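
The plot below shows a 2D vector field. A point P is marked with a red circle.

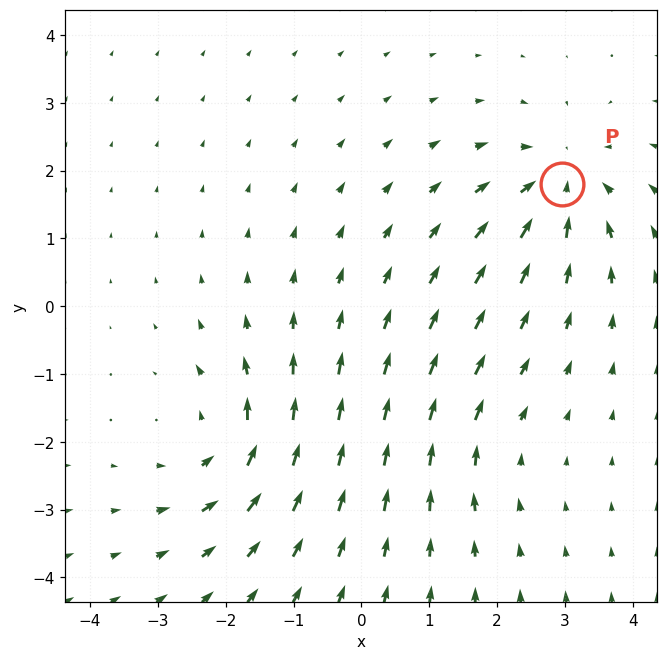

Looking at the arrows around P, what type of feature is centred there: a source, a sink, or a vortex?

sink

At P (3.0, 1.8) the arrows converge inward. Divergence about -5, curl ≈0 — negative divergence with near-zero curl is a sink.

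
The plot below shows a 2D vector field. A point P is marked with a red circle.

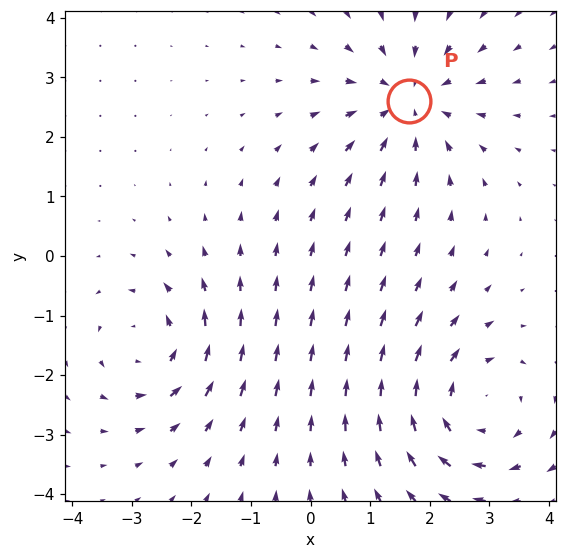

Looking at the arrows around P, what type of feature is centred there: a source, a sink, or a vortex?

At P (1.6, 2.6) the arrows converge inward. Divergence about -4, curl ≈0 — negative divergence with near-zero curl is a sink.

sink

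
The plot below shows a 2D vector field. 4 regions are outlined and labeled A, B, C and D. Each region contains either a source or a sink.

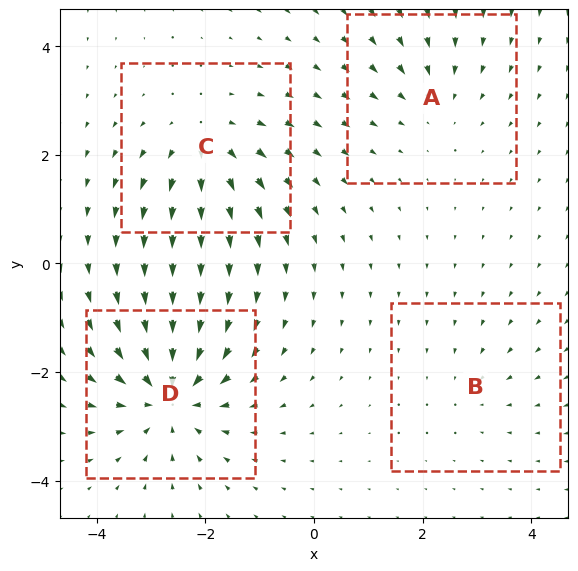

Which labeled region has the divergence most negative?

Divergence at each region's feature centre — A: about -3, B: about -2, C: about +5, D: about -7. Region D is most negative.

D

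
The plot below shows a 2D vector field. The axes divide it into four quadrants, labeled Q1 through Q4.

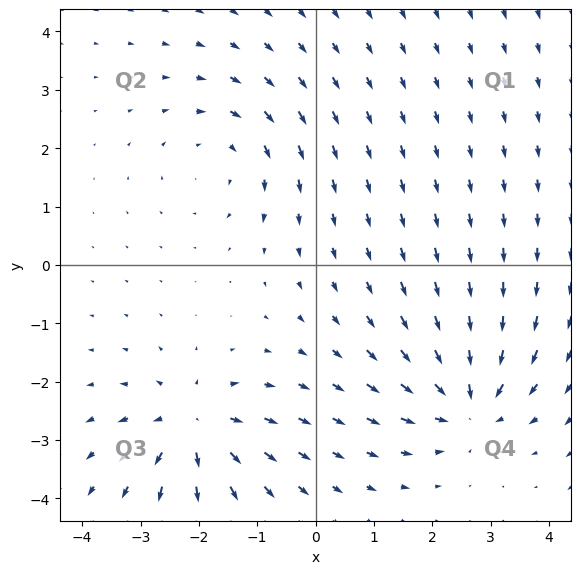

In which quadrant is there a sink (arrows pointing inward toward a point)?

The sink sits at approximately (2.6, -2.4), which lies in quadrant Q4. The divergence there is about -5, negative as expected for a sink.

Q4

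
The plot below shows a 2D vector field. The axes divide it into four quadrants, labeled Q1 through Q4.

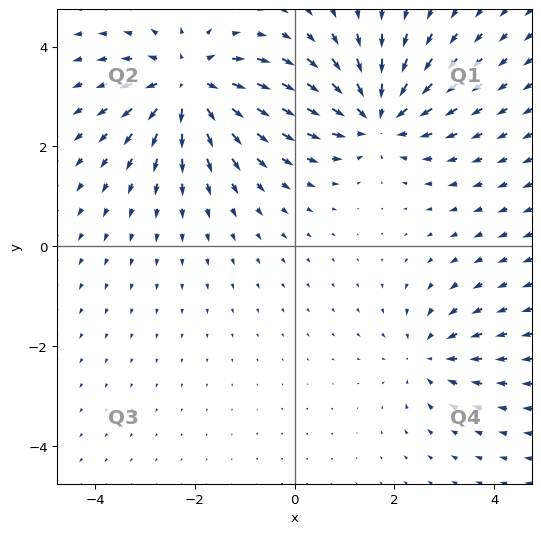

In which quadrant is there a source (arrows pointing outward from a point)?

The source sits at approximately (-2.1, 3.2), which lies in quadrant Q2. The divergence there is about +5, positive as expected for a source.

Q2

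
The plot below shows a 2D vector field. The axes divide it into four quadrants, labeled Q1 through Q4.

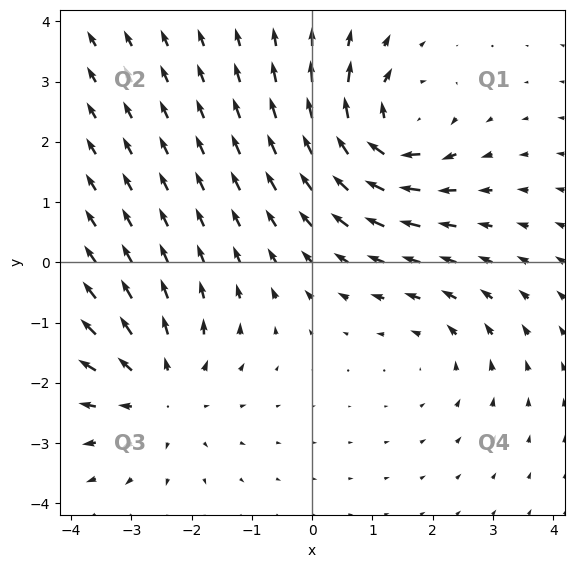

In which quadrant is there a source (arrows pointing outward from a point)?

The source sits at approximately (-2.5, -2.2), which lies in quadrant Q3. The divergence there is about +3, positive as expected for a source.

Q3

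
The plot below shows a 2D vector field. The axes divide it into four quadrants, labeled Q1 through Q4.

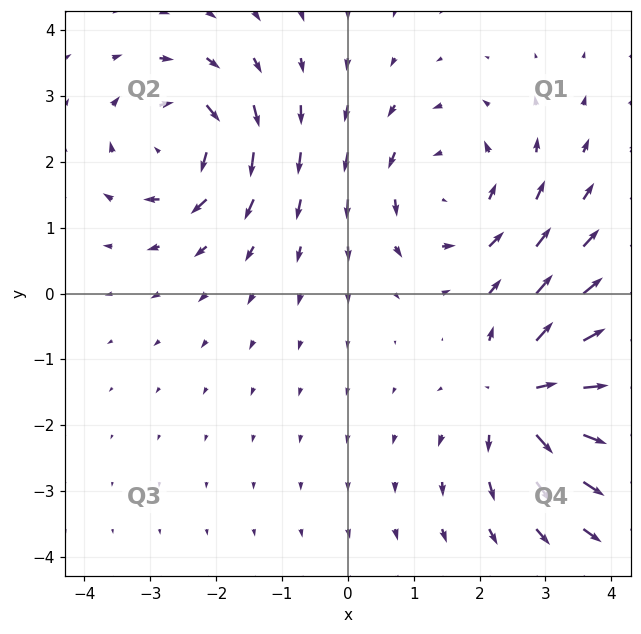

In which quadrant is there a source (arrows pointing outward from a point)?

Q4

The source sits at approximately (2.7, -1.5), which lies in quadrant Q4. The divergence there is about +6, positive as expected for a source.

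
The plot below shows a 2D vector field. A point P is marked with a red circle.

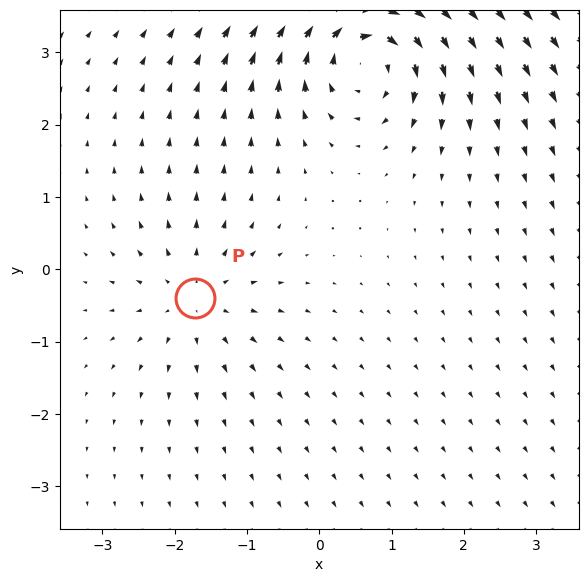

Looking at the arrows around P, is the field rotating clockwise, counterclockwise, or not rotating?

not rotating

Near P at (-1.7, -0.4) the arrows show no circulation. The curl there is ≈0.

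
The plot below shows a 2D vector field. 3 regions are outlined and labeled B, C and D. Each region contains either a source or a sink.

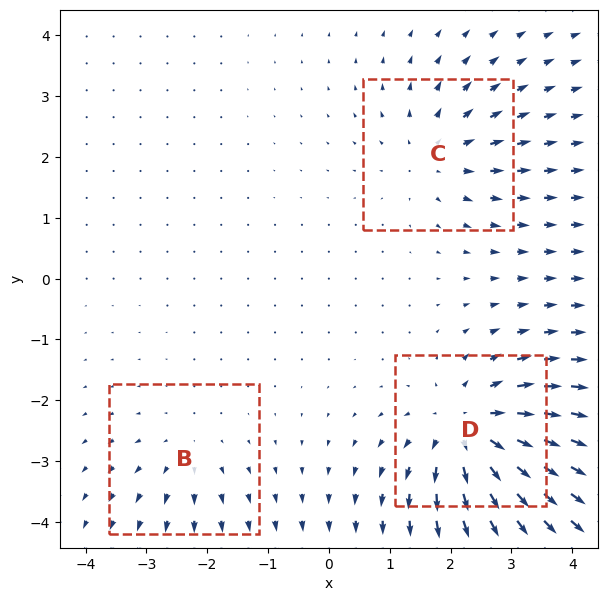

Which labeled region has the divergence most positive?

Divergence at each region's feature centre — B: about +2, C: about +3, D: about +6. Region D is most positive.

D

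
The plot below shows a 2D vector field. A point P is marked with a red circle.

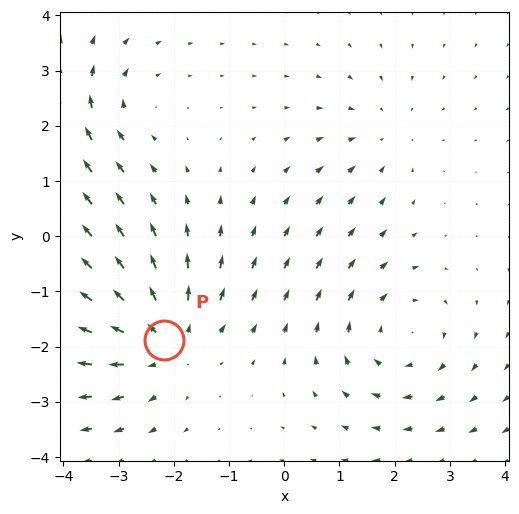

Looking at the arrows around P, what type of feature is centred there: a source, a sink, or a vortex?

source

At P (-2.2, -1.9) the arrows spread outward. Divergence about +4, curl ≈0 — positive divergence with near-zero curl is a source.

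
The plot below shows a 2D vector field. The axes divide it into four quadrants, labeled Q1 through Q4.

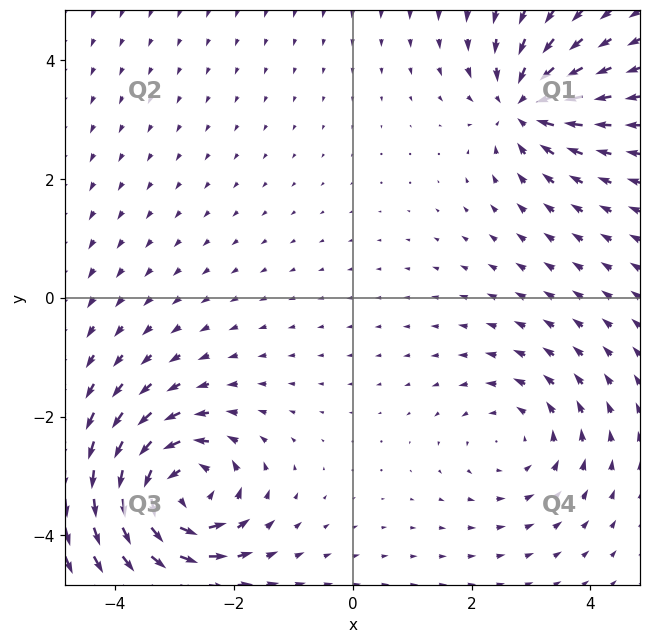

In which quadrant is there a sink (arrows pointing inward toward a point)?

The sink sits at approximately (2.9, 3.2), which lies in quadrant Q1. The divergence there is about -4, negative as expected for a sink.

Q1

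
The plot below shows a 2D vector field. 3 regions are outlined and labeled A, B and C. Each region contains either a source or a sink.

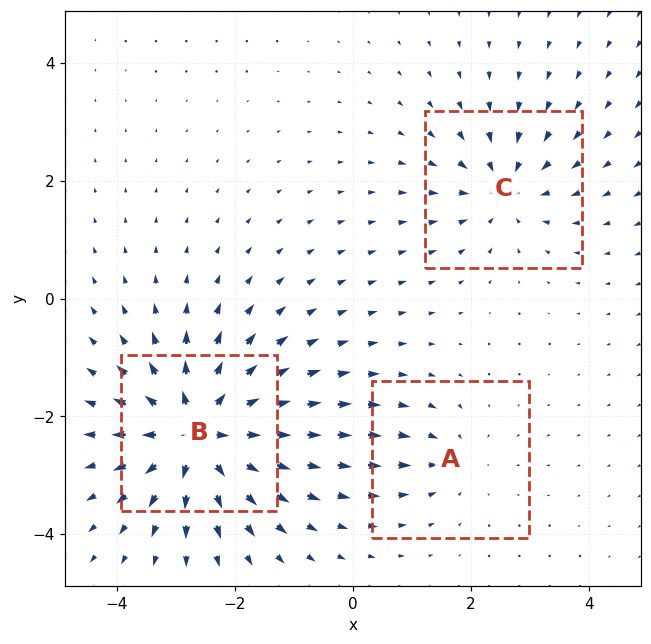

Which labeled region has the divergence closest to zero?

Divergence at each region's feature centre — A: about -2, B: about +6, C: about -4. Region A is closest to zero.

A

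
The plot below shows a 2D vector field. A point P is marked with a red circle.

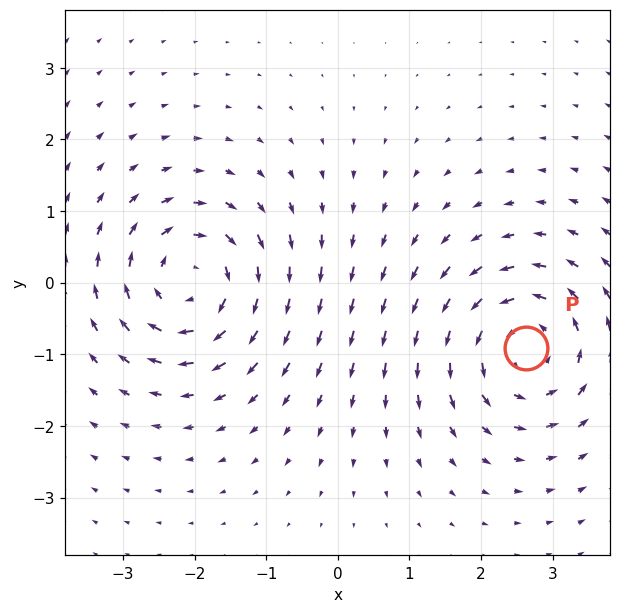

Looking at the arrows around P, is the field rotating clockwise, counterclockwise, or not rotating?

Near P at (2.6, -0.9) the arrows circulate counterclockwise. The curl (z-component) there is about +3; positive curl means counterclockwise rotation.

counterclockwise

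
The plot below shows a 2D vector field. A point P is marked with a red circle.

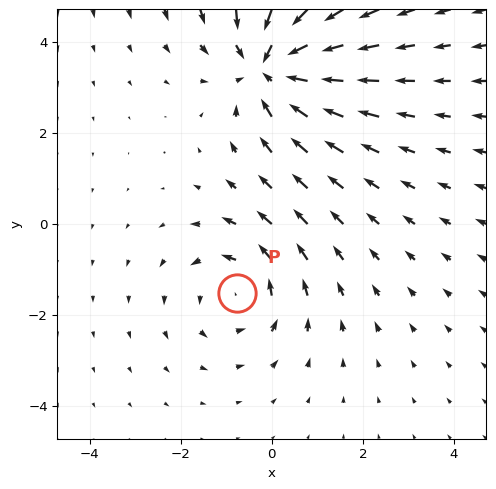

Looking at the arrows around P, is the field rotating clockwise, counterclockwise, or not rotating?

Near P at (-0.8, -1.5) the arrows circulate counterclockwise. The curl (z-component) there is about +2; positive curl means counterclockwise rotation.

counterclockwise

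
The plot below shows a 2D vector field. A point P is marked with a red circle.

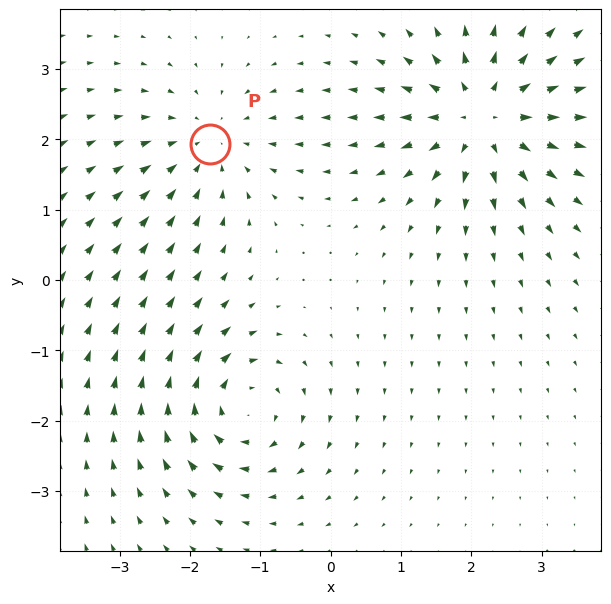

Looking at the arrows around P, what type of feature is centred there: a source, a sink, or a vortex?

At P (-1.7, 1.9) the arrows converge inward. Divergence about -3, curl ≈0 — negative divergence with near-zero curl is a sink.

sink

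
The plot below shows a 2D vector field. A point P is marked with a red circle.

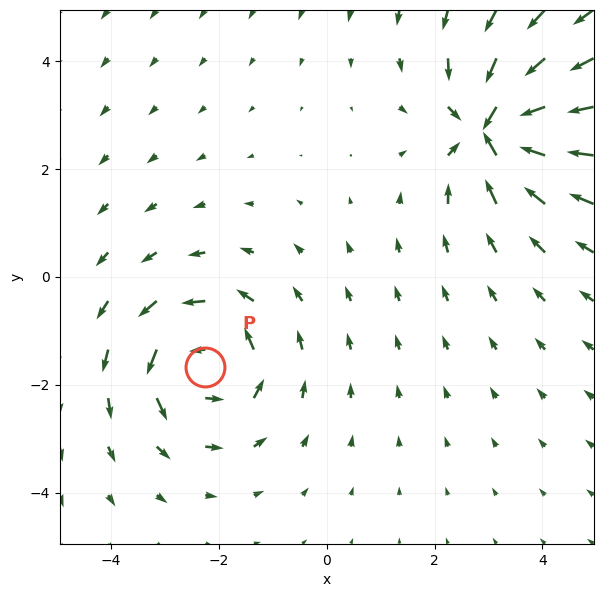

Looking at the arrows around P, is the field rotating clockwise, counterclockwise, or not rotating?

counterclockwise

Near P at (-2.3, -1.7) the arrows circulate counterclockwise. The curl (z-component) there is about +5; positive curl means counterclockwise rotation.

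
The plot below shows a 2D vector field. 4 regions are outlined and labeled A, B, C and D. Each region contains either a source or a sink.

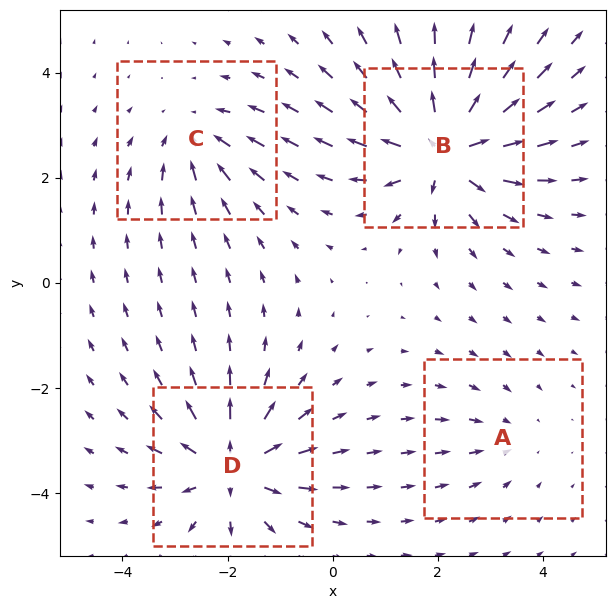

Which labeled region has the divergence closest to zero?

A

Divergence at each region's feature centre — A: about -2, B: about +7, C: about -3, D: about +6. Region A is closest to zero.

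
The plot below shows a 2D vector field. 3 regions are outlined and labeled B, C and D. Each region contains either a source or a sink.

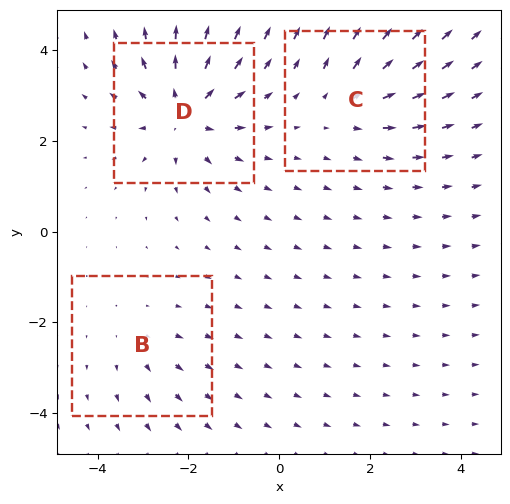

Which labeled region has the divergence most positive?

D

Divergence at each region's feature centre — B: about +2, C: about +3, D: about +5. Region D is most positive.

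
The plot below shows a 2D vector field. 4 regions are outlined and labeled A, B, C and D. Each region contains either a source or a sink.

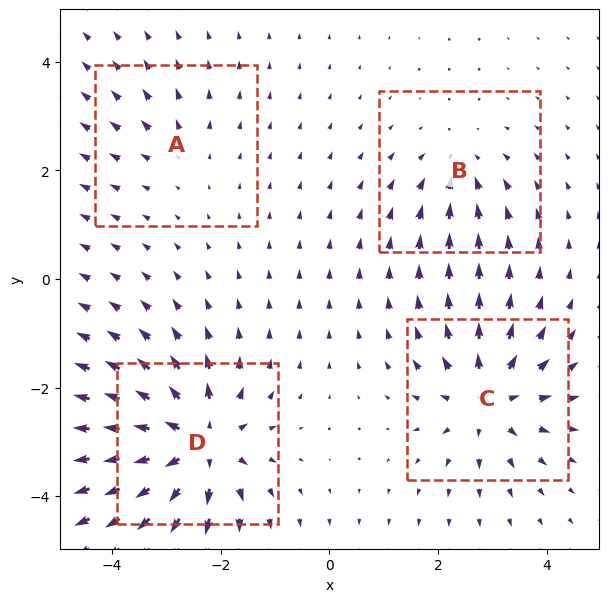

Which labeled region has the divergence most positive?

D

Divergence at each region's feature centre — A: about +2, B: about -4, C: about +6, D: about +8. Region D is most positive.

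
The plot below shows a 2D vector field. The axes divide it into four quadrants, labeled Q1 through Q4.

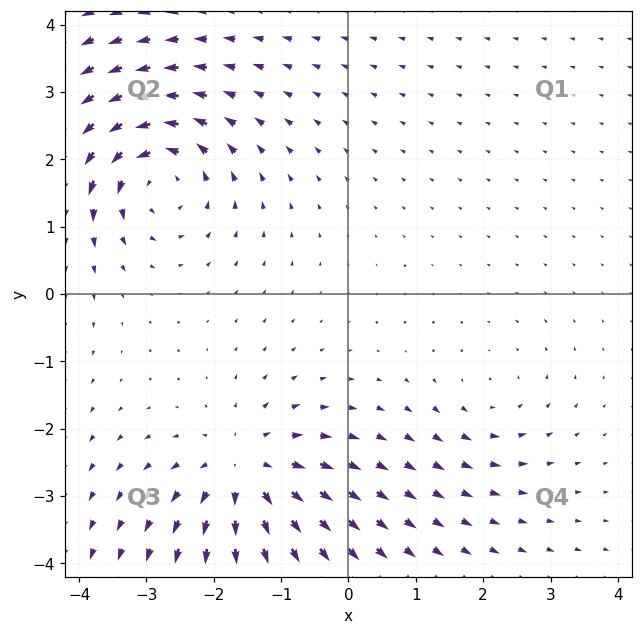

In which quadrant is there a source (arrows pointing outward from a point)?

Q3

The source sits at approximately (-1.5, -2.6), which lies in quadrant Q3. The divergence there is about +6, positive as expected for a source.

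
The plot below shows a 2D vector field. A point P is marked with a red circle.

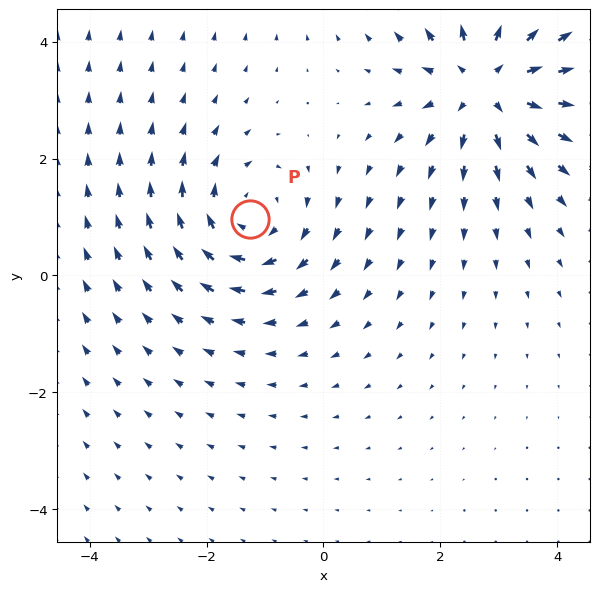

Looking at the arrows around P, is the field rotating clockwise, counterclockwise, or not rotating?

Near P at (-1.2, 1.0) the arrows circulate clockwise. The curl (z-component) there is about -3; negative curl means clockwise rotation.

clockwise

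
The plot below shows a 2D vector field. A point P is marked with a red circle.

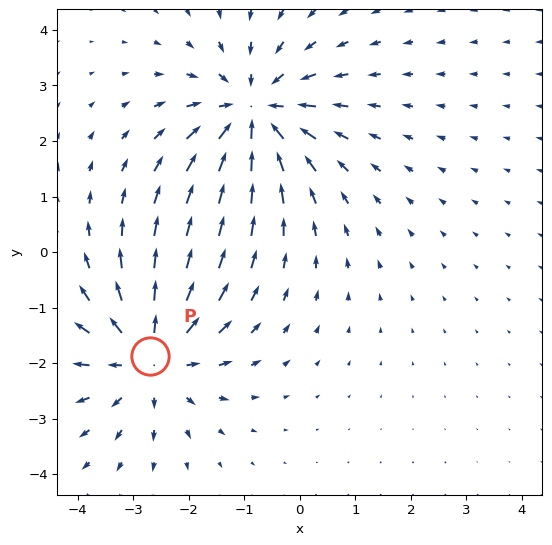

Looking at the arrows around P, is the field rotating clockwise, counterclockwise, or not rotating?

not rotating

Near P at (-2.7, -1.9) the arrows show no circulation. The curl there is ≈0.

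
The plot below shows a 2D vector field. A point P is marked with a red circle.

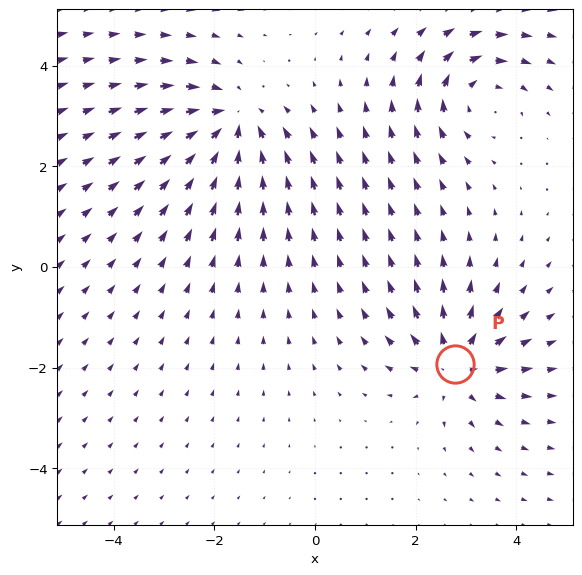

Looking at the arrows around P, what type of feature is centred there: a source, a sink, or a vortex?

source

At P (2.8, -1.9) the arrows spread outward. Divergence about +4, curl ≈0 — positive divergence with near-zero curl is a source.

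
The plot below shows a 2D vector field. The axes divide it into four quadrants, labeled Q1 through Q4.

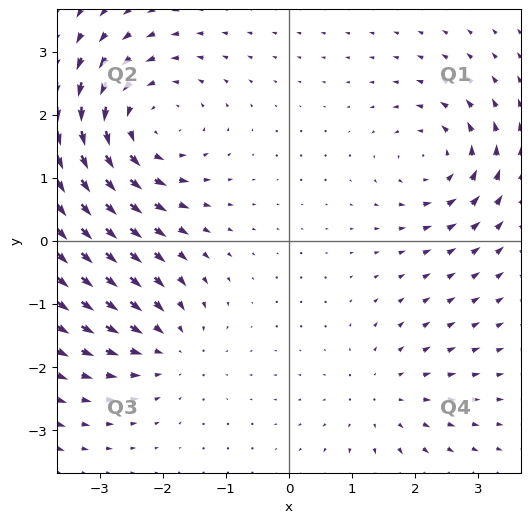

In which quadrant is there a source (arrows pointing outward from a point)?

The source sits at approximately (1.5, -2.5), which lies in quadrant Q4. The divergence there is about +2, positive as expected for a source.

Q4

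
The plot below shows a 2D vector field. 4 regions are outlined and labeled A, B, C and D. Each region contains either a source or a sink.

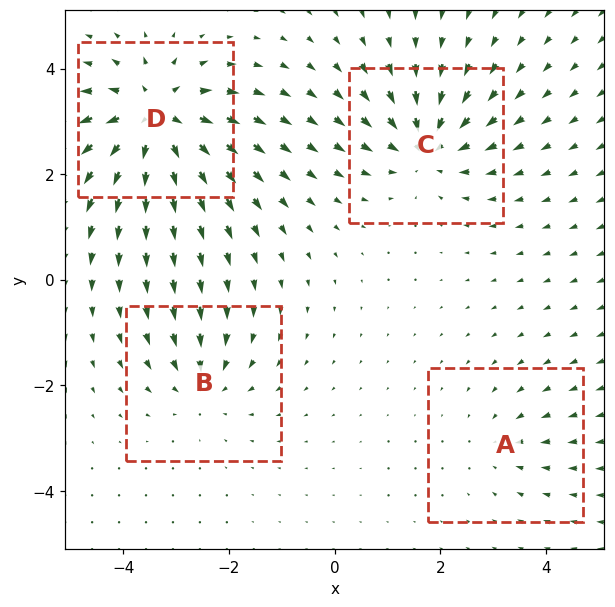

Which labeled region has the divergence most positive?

Divergence at each region's feature centre — A: about -2, B: about -4, C: about -5, D: about +7. Region D is most positive.

D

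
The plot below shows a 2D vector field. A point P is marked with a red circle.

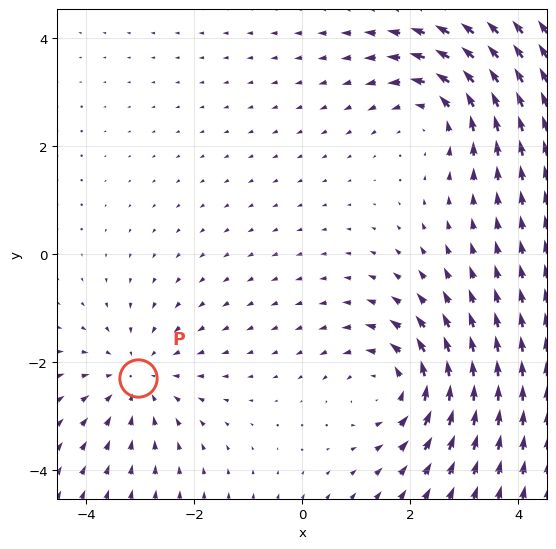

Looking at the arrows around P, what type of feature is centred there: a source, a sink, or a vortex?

sink

At P (-3.0, -2.3) the arrows converge inward. Divergence about -2, curl ≈0 — negative divergence with near-zero curl is a sink.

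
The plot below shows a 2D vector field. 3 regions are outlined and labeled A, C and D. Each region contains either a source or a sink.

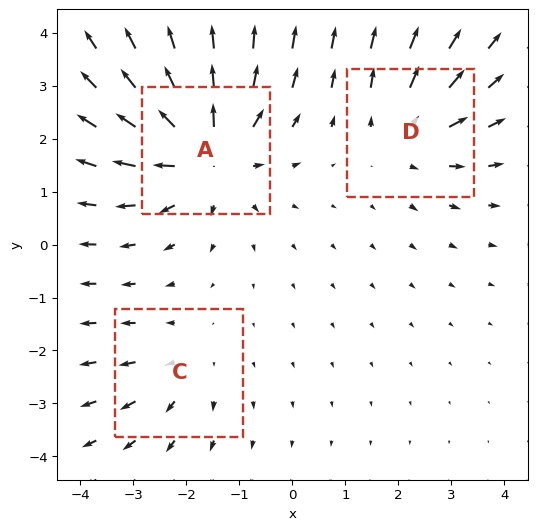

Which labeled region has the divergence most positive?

Divergence at each region's feature centre — A: about +5, C: about +2, D: about +3. Region A is most positive.

A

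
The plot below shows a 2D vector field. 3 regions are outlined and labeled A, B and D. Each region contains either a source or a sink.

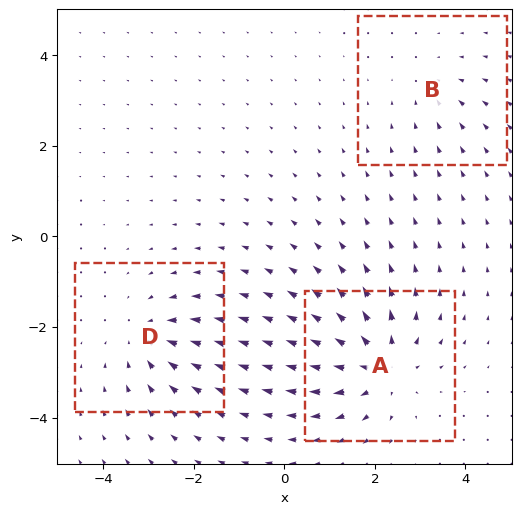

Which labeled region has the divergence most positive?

Divergence at each region's feature centre — A: about +5, B: about -2, D: about -4. Region A is most positive.

A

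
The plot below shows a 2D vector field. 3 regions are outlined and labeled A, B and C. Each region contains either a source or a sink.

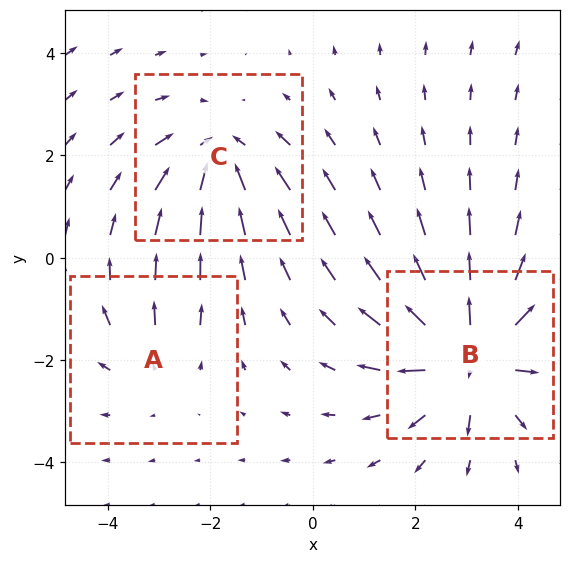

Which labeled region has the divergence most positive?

B

Divergence at each region's feature centre — A: about +2, B: about +5, C: about -3. Region B is most positive.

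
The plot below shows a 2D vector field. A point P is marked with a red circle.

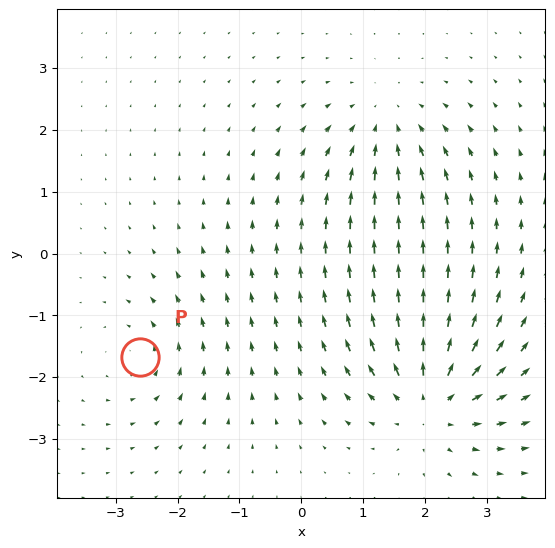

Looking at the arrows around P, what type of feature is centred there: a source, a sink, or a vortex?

vortex

At P (-2.6, -1.7) the arrows circulate counterclockwise. Divergence ≈0, curl about +4 — near-zero divergence with nonzero curl is a vortex.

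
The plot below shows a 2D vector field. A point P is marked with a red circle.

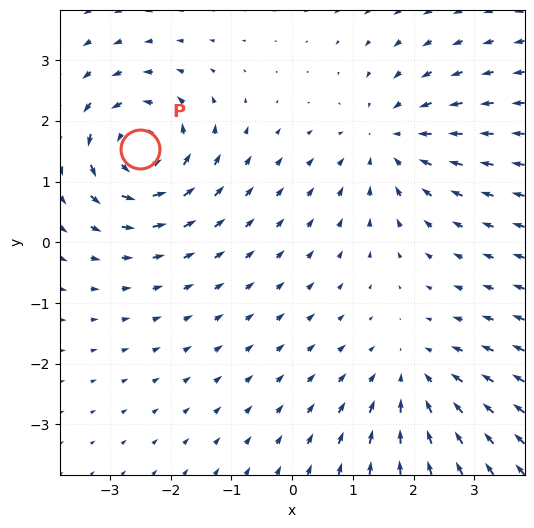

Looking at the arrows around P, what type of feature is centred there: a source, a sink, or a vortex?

At P (-2.5, 1.5) the arrows circulate counterclockwise. Divergence ≈0, curl about +6 — near-zero divergence with nonzero curl is a vortex.

vortex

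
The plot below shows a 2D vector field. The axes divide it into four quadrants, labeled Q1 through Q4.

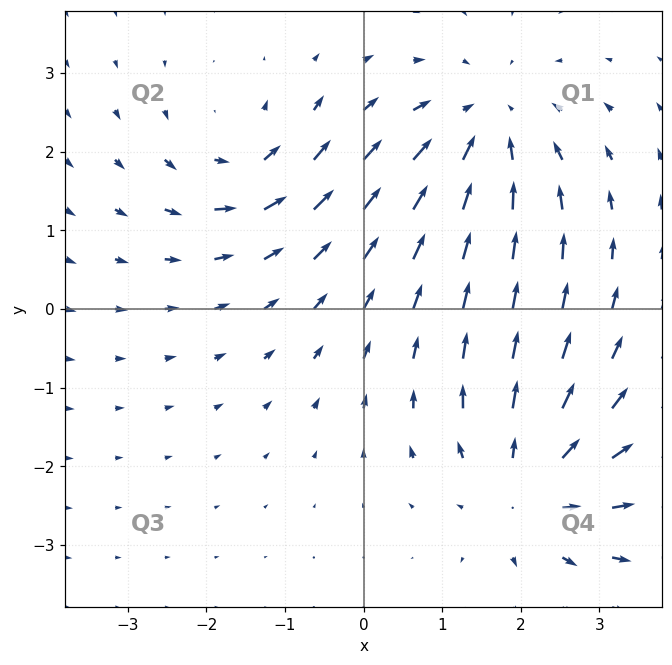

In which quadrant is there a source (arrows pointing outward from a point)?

The source sits at approximately (2.1, -2.3), which lies in quadrant Q4. The divergence there is about +4, positive as expected for a source.

Q4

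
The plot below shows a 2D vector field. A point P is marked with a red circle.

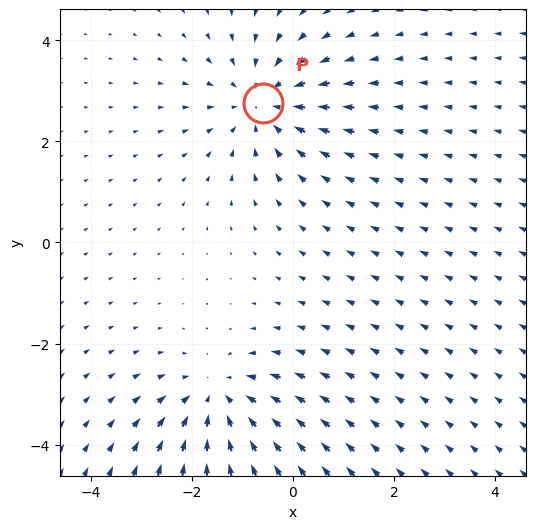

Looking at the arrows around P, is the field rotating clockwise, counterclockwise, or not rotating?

not rotating

Near P at (-0.6, 2.8) the arrows show no circulation. The curl there is ≈0.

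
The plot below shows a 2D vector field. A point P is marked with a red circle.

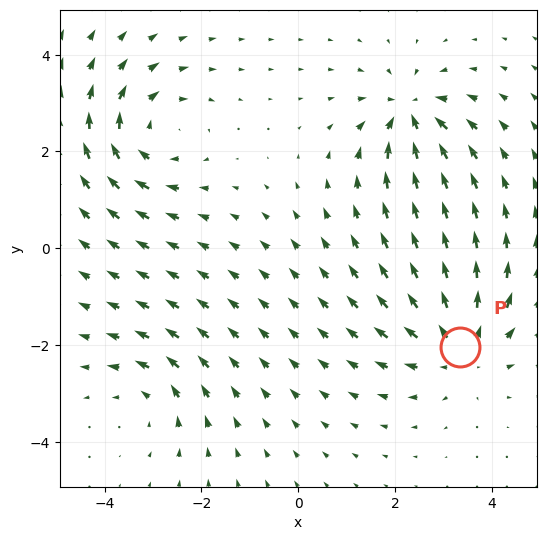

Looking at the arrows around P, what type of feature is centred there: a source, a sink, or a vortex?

source

At P (3.3, -2.0) the arrows spread outward. Divergence about +4, curl ≈0 — positive divergence with near-zero curl is a source.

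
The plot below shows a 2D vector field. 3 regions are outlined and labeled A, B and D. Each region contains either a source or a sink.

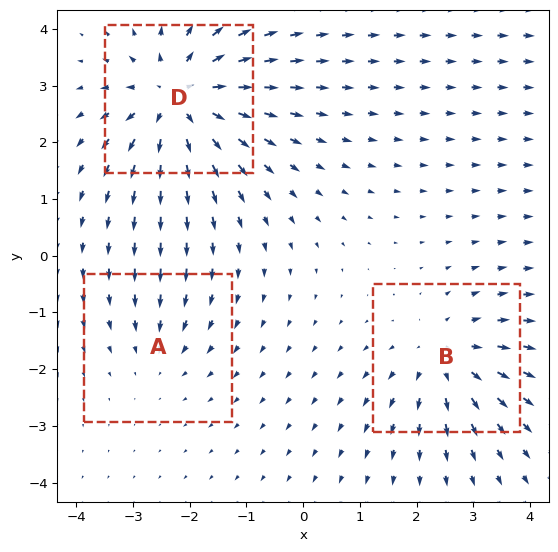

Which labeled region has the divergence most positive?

D

Divergence at each region's feature centre — A: about -2, B: about +3, D: about +5. Region D is most positive.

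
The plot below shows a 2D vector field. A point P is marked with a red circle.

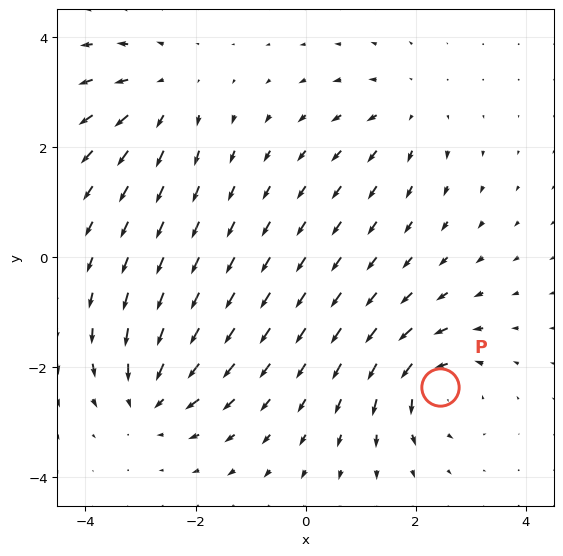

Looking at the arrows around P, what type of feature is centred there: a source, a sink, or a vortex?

vortex

At P (2.4, -2.4) the arrows circulate counterclockwise. Divergence ≈0, curl about +7 — near-zero divergence with nonzero curl is a vortex.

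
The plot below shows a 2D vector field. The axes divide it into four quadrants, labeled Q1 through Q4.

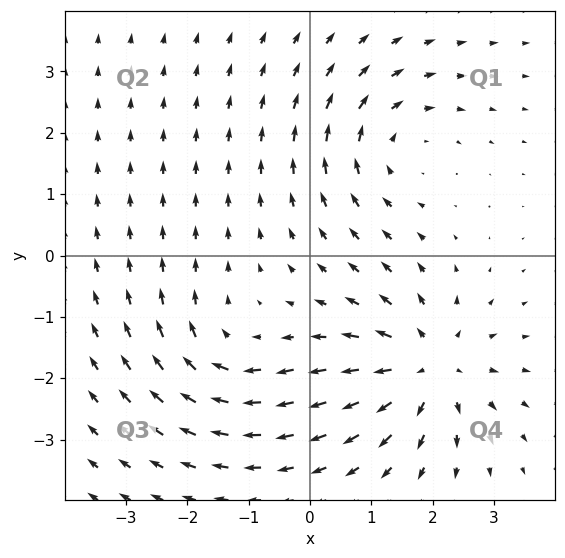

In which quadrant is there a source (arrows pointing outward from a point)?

Q4

The source sits at approximately (1.9, -1.8), which lies in quadrant Q4. The divergence there is about +5, positive as expected for a source.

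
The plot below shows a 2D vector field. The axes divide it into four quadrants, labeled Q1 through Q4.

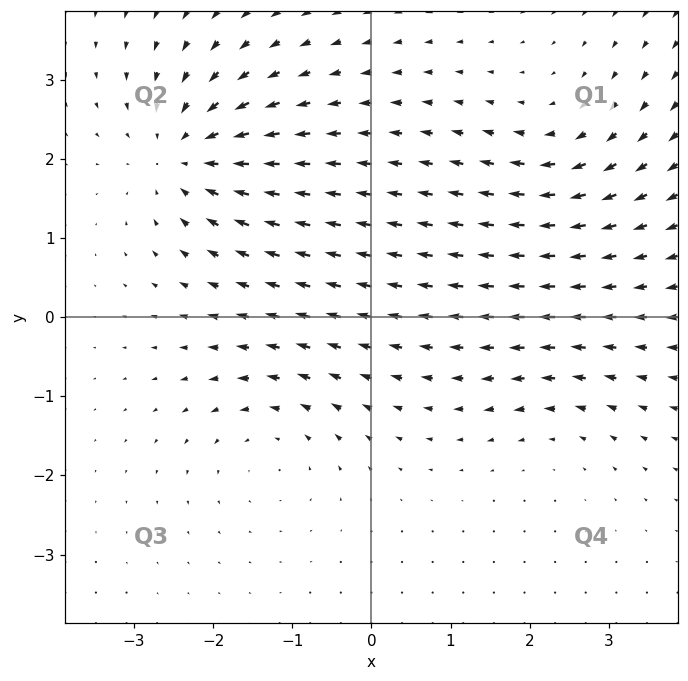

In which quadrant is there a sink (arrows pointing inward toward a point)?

The sink sits at approximately (-2.3, 2.1), which lies in quadrant Q2. The divergence there is about -6, negative as expected for a sink.

Q2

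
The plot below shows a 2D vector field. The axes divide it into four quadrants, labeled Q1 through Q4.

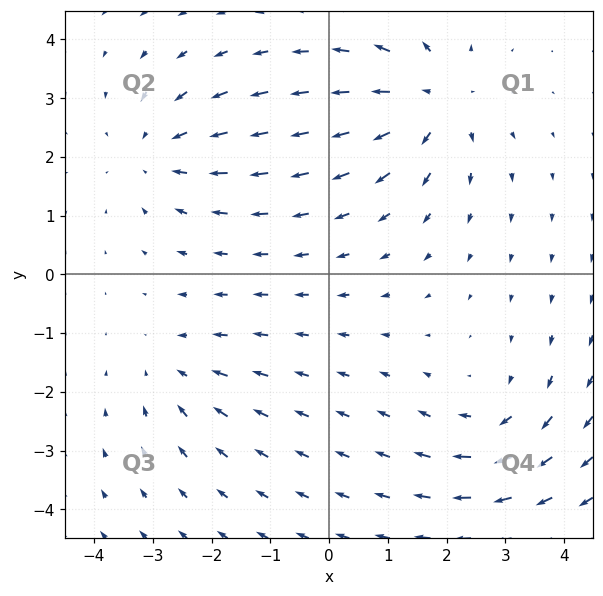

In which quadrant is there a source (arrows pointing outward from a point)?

Q1

The source sits at approximately (1.8, 2.9), which lies in quadrant Q1. The divergence there is about +5, positive as expected for a source.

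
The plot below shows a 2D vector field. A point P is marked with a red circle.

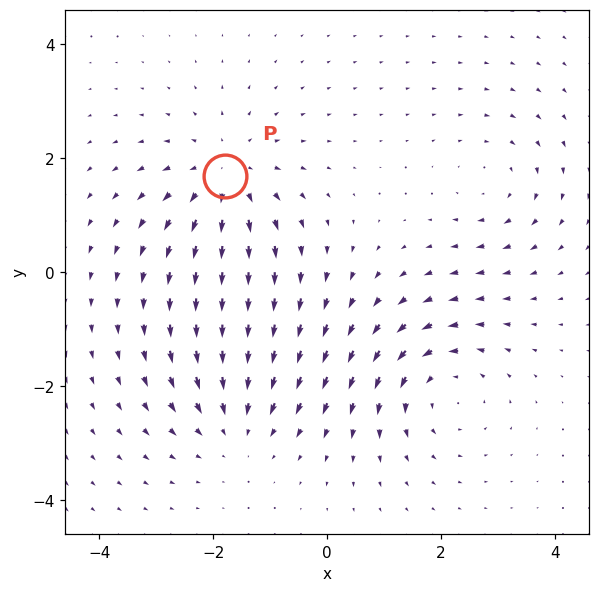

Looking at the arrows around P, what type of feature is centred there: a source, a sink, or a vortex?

At P (-1.8, 1.7) the arrows spread outward. Divergence about +4, curl ≈0 — positive divergence with near-zero curl is a source.

source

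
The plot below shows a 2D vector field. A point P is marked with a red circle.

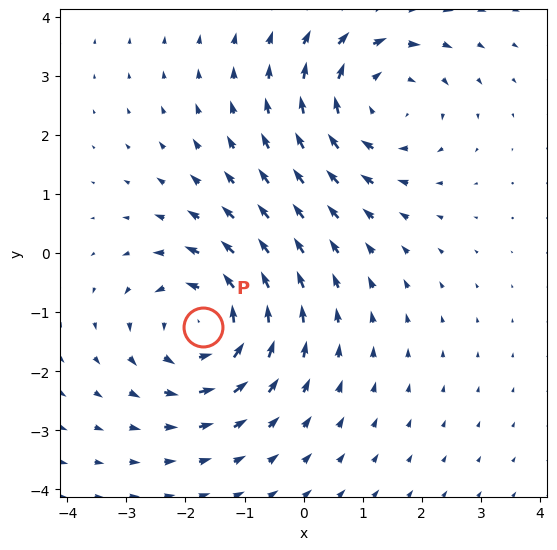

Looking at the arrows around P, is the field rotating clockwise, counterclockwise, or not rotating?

Near P at (-1.7, -1.2) the arrows circulate counterclockwise. The curl (z-component) there is about +5; positive curl means counterclockwise rotation.

counterclockwise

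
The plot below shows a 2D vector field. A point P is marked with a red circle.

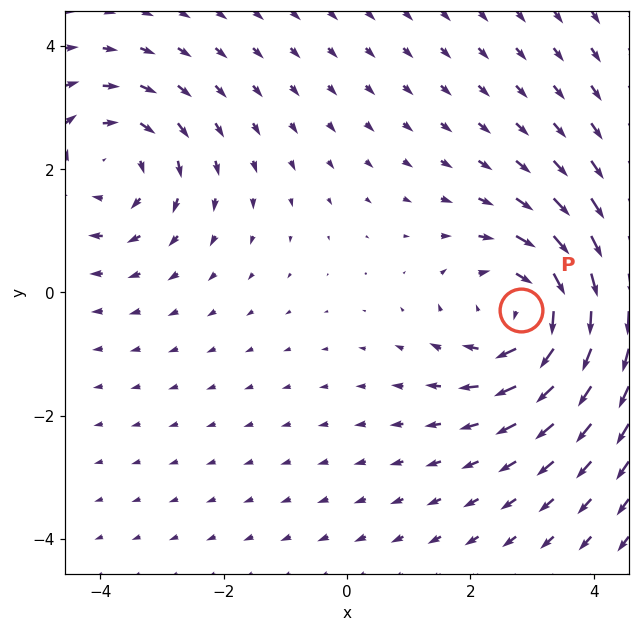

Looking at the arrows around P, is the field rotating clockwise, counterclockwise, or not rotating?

Near P at (2.8, -0.3) the arrows circulate clockwise. The curl (z-component) there is about -4; negative curl means clockwise rotation.

clockwise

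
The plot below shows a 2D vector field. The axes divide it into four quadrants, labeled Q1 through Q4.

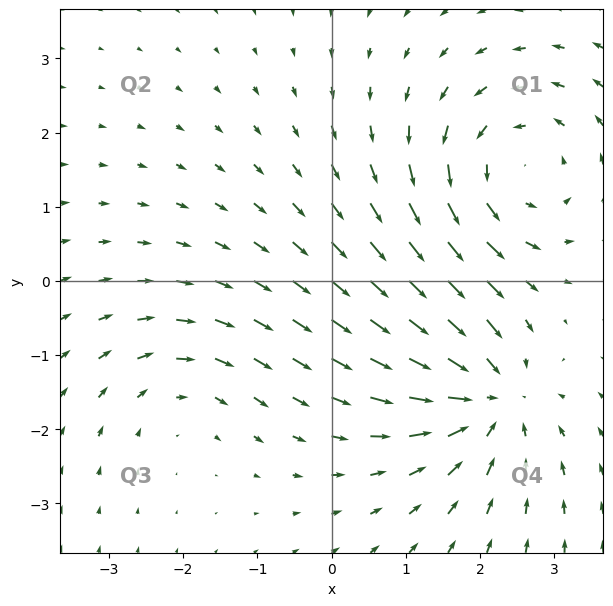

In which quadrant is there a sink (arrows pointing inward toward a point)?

The sink sits at approximately (2.1, -1.6), which lies in quadrant Q4. The divergence there is about -5, negative as expected for a sink.

Q4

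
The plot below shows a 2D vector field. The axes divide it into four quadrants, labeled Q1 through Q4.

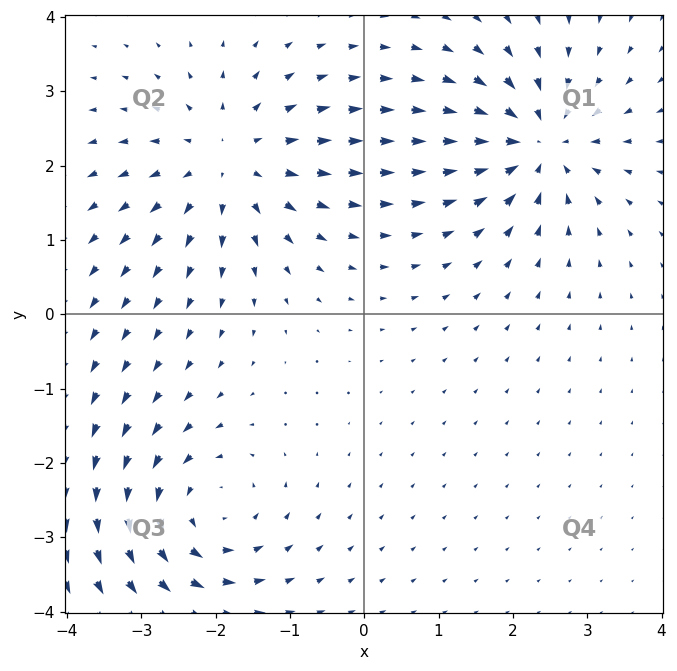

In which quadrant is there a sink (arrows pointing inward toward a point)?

The sink sits at approximately (2.3, 2.3), which lies in quadrant Q1. The divergence there is about -5, negative as expected for a sink.

Q1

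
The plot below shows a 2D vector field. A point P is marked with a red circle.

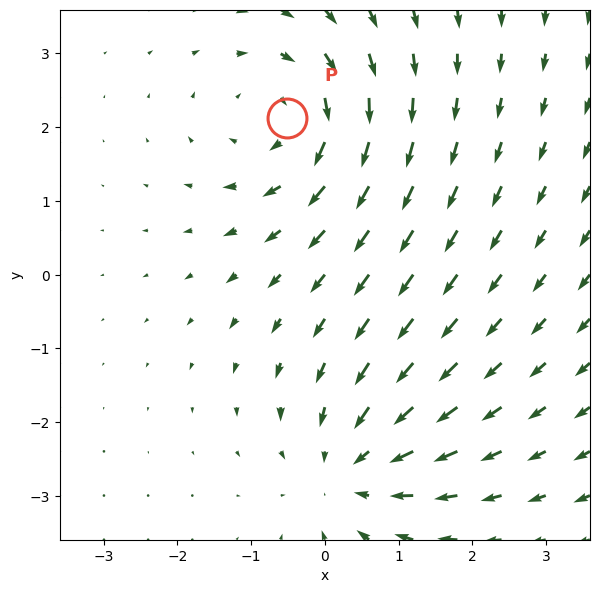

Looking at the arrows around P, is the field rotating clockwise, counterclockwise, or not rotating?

clockwise

Near P at (-0.5, 2.1) the arrows circulate clockwise. The curl (z-component) there is about -4; negative curl means clockwise rotation.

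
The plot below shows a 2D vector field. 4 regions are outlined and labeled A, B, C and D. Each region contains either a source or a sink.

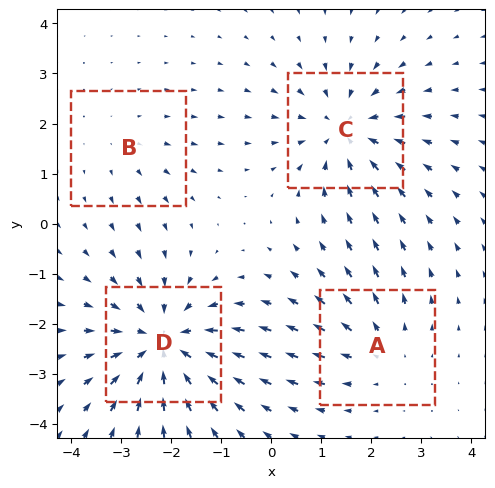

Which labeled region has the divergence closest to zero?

Divergence at each region's feature centre — A: about +3, B: about +2, C: about -5, D: about -6. Region B is closest to zero.

B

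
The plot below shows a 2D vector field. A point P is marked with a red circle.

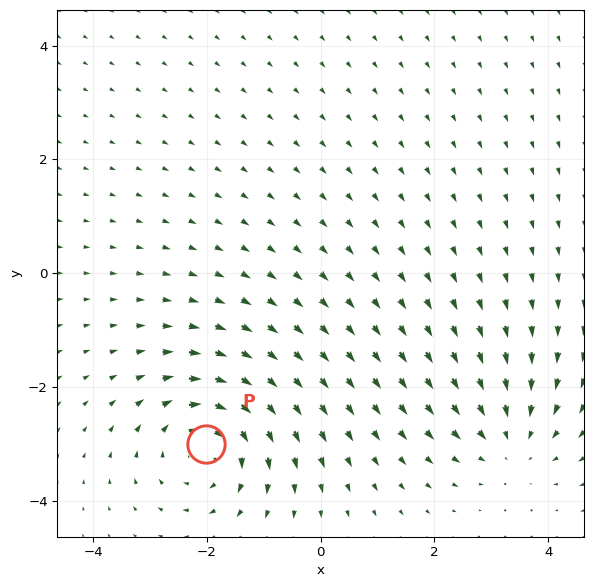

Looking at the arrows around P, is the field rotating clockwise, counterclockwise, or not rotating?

Near P at (-2.0, -3.0) the arrows circulate clockwise. The curl (z-component) there is about -4; negative curl means clockwise rotation.

clockwise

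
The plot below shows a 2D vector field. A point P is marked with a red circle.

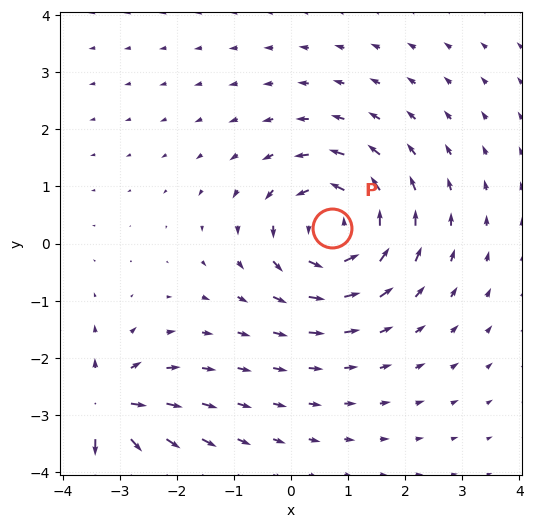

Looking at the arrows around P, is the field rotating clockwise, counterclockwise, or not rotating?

counterclockwise

Near P at (0.7, 0.3) the arrows circulate counterclockwise. The curl (z-component) there is about +4; positive curl means counterclockwise rotation.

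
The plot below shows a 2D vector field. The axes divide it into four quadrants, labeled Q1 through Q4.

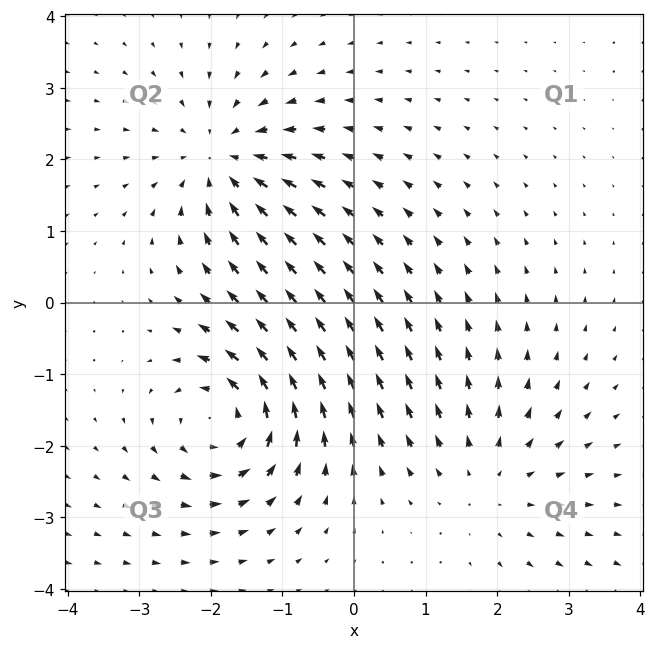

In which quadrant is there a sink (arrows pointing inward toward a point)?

The sink sits at approximately (-1.8, 2.0), which lies in quadrant Q2. The divergence there is about -4, negative as expected for a sink.

Q2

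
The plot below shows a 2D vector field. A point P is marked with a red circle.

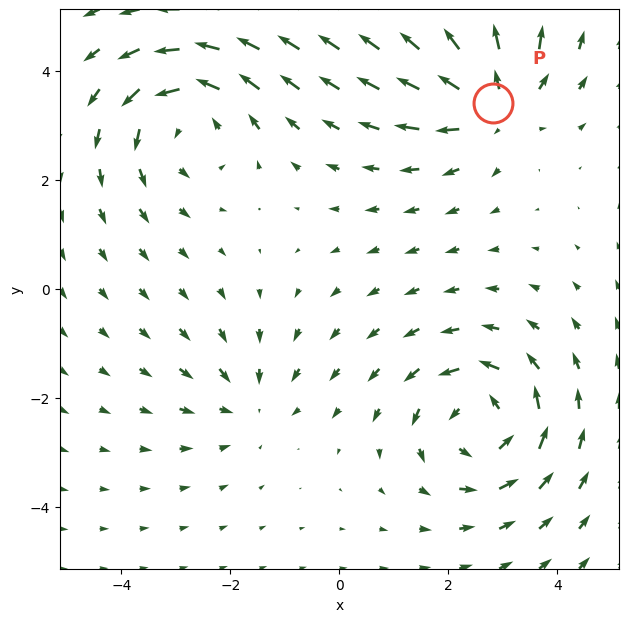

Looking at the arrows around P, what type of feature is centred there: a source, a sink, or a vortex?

At P (2.8, 3.4) the arrows spread outward. Divergence about +5, curl ≈0 — positive divergence with near-zero curl is a source.

source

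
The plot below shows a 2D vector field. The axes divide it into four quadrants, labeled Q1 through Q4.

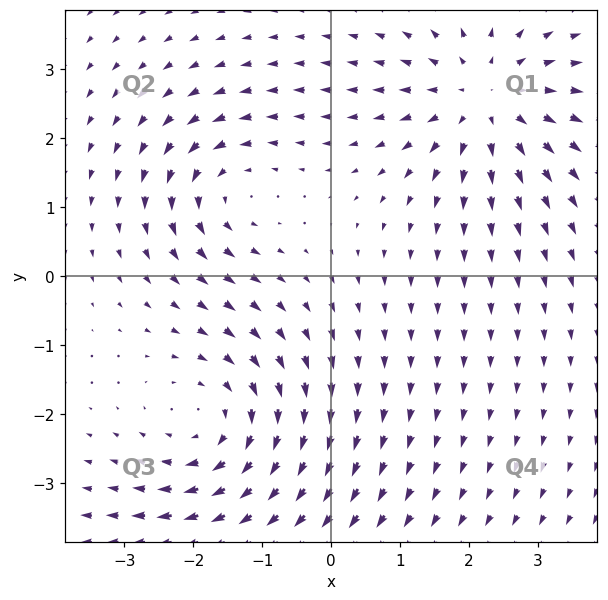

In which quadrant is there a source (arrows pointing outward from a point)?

Q1

The source sits at approximately (2.2, 2.6), which lies in quadrant Q1. The divergence there is about +3, positive as expected for a source.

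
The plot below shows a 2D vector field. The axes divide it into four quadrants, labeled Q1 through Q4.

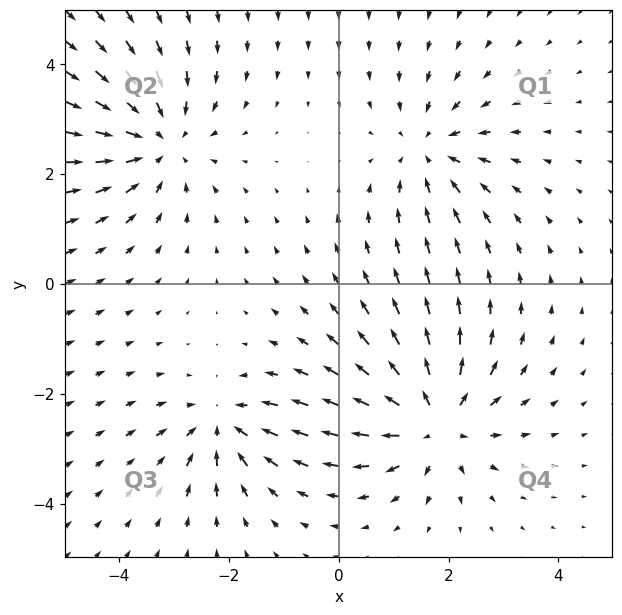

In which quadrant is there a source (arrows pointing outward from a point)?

The source sits at approximately (1.7, -2.5), which lies in quadrant Q4. The divergence there is about +5, positive as expected for a source.

Q4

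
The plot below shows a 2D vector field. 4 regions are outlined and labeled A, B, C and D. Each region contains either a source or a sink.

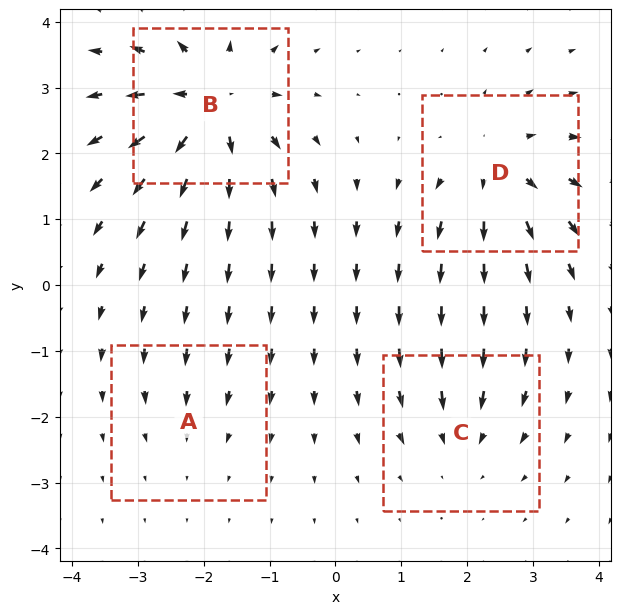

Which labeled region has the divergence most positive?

B

Divergence at each region's feature centre — A: about -2, B: about +8, C: about -4, D: about +5. Region B is most positive.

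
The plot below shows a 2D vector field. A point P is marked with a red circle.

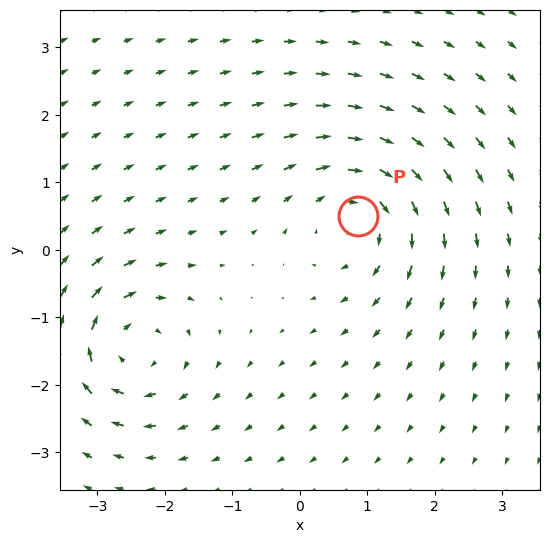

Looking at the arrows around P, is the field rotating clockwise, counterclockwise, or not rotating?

clockwise

Near P at (0.9, 0.5) the arrows circulate clockwise. The curl (z-component) there is about -5; negative curl means clockwise rotation.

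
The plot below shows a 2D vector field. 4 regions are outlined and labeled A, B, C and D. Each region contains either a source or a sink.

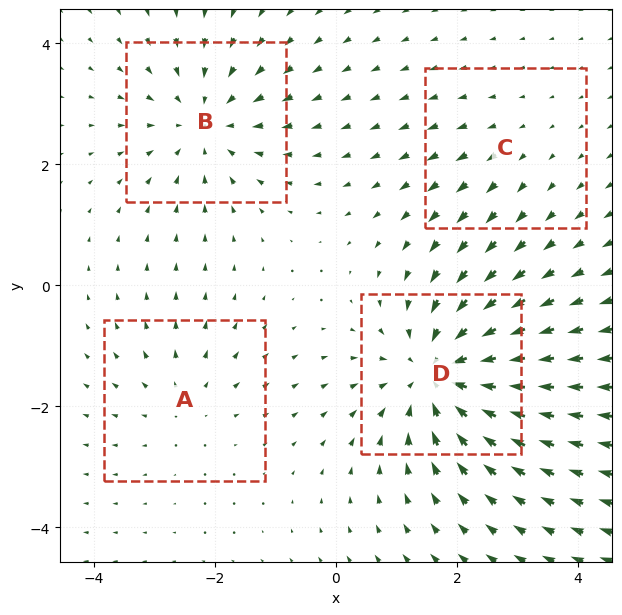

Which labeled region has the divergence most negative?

Divergence at each region's feature centre — A: about +3, B: about -4, C: about +2, D: about -7. Region D is most negative.

D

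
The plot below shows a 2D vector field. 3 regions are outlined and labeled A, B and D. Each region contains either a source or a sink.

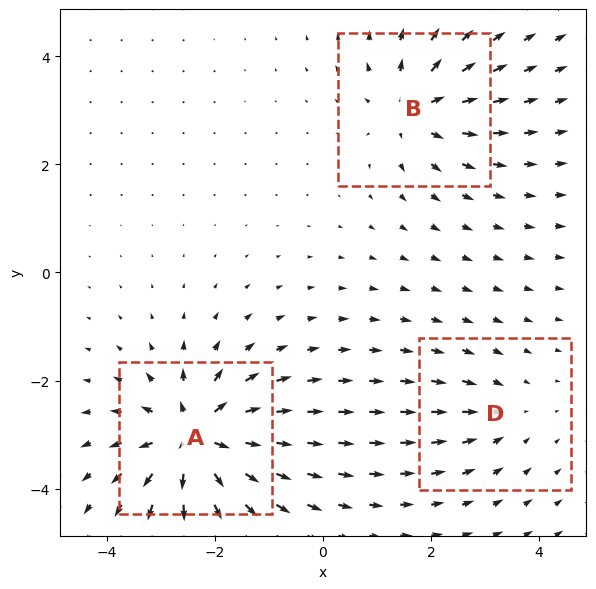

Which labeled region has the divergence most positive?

A

Divergence at each region's feature centre — A: about +7, B: about +4, D: about -2. Region A is most positive.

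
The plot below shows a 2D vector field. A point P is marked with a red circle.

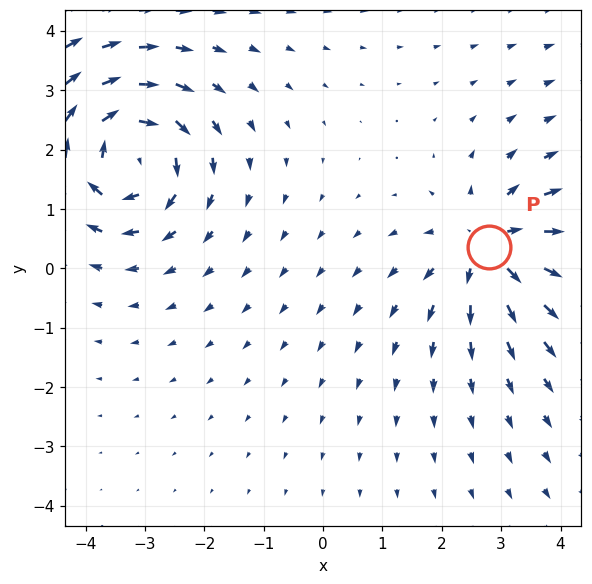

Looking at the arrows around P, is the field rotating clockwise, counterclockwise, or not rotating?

not rotating

Near P at (2.8, 0.4) the arrows show no circulation. The curl there is ≈0.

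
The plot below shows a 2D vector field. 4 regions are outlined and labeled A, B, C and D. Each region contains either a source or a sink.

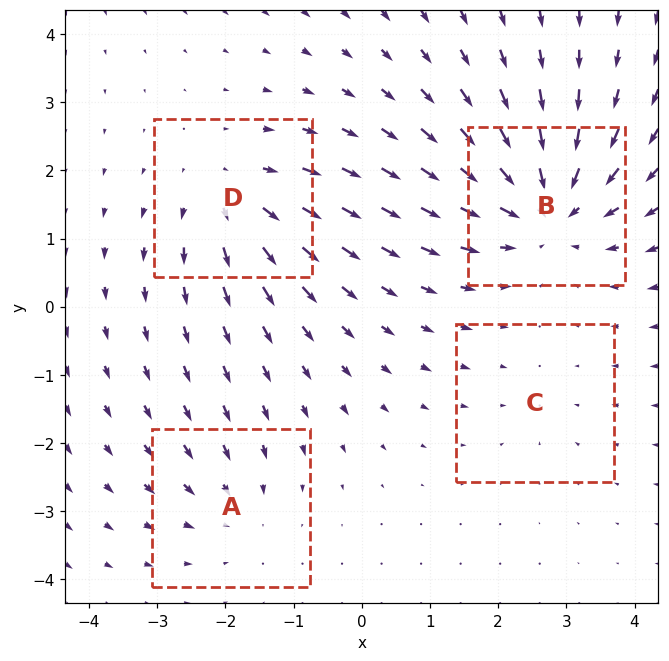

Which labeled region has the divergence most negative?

B

Divergence at each region's feature centre — A: about -3, B: about -7, C: about -2, D: about +5. Region B is most negative.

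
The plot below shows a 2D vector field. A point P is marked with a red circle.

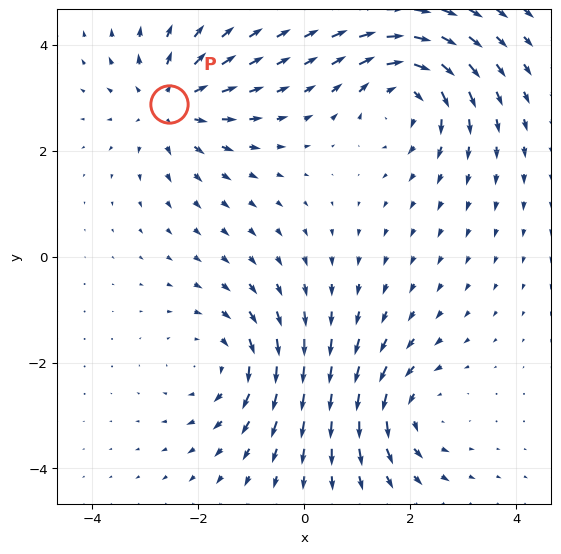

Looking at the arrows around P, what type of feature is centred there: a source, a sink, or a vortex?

At P (-2.6, 2.9) the arrows spread outward. Divergence about +5, curl ≈0 — positive divergence with near-zero curl is a source.

source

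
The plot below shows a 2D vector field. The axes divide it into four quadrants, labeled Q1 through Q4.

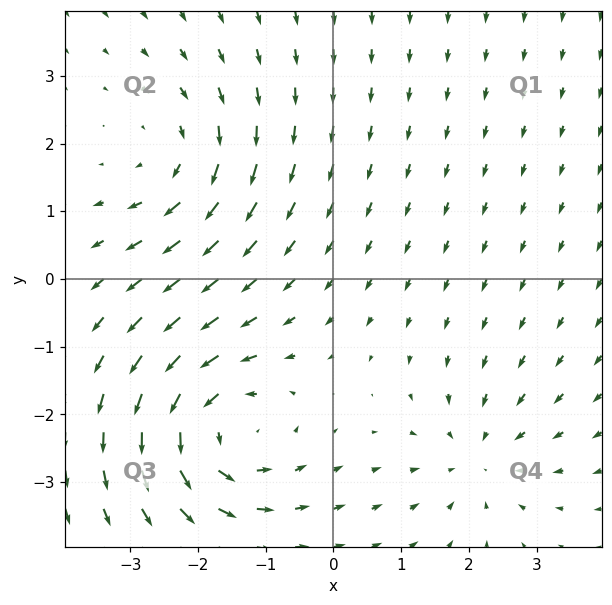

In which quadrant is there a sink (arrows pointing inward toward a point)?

The sink sits at approximately (2.1, -2.6), which lies in quadrant Q4. The divergence there is about -3, negative as expected for a sink.

Q4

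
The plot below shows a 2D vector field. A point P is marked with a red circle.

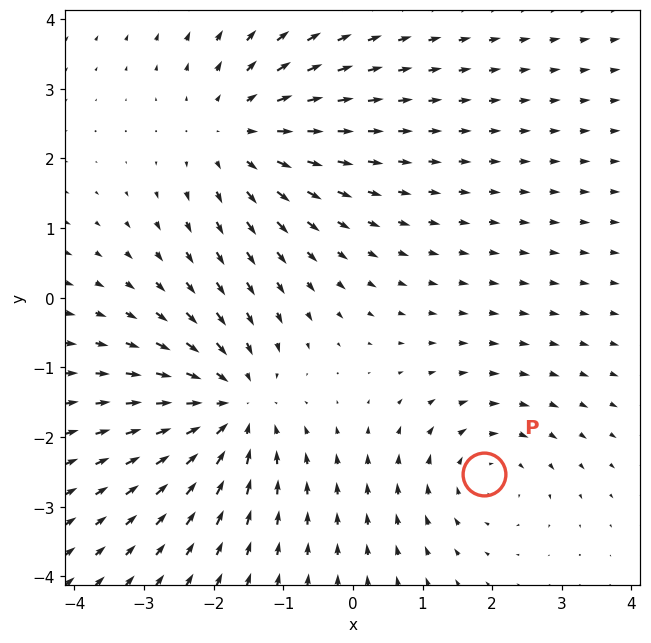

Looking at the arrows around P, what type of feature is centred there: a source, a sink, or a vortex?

vortex

At P (1.9, -2.5) the arrows circulate clockwise. Divergence ≈0, curl about -3 — near-zero divergence with nonzero curl is a vortex.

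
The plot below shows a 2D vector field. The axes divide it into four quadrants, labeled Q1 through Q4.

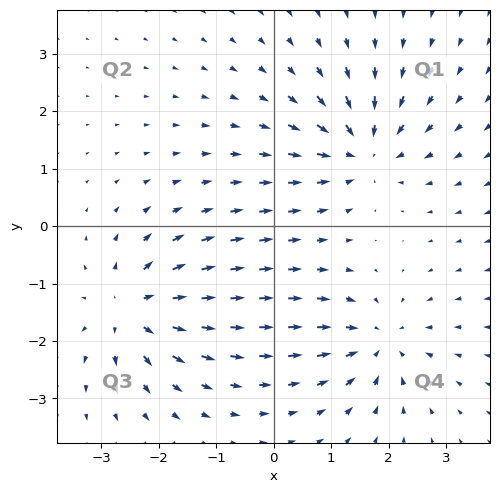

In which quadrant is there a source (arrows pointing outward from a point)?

Q3

The source sits at approximately (-2.5, -1.5), which lies in quadrant Q3. The divergence there is about +6, positive as expected for a source.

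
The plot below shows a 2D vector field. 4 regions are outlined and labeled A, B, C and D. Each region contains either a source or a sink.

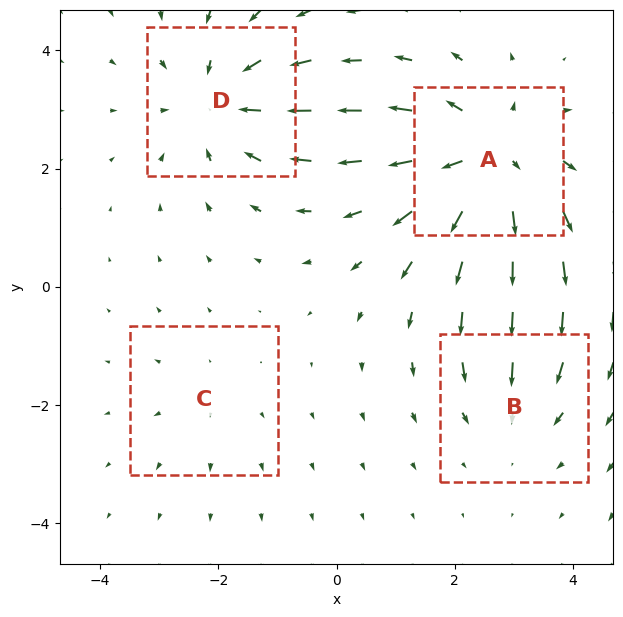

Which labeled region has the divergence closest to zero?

Divergence at each region's feature centre — A: about +6, B: about -3, C: about +2, D: about -5. Region C is closest to zero.

C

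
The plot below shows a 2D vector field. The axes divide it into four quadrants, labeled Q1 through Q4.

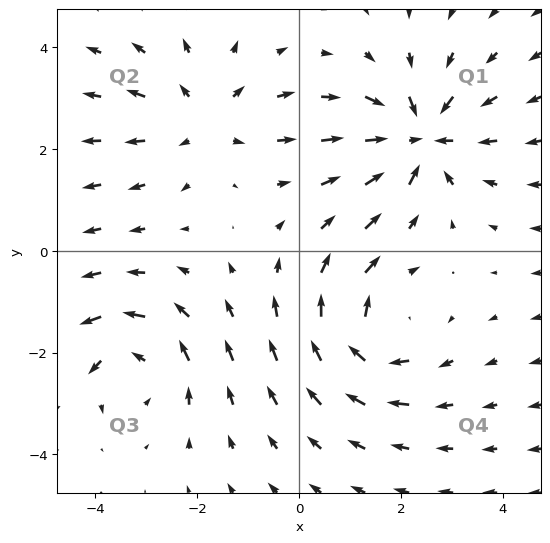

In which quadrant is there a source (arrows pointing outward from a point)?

Q2

The source sits at approximately (-1.9, 2.6), which lies in quadrant Q2. The divergence there is about +2, positive as expected for a source.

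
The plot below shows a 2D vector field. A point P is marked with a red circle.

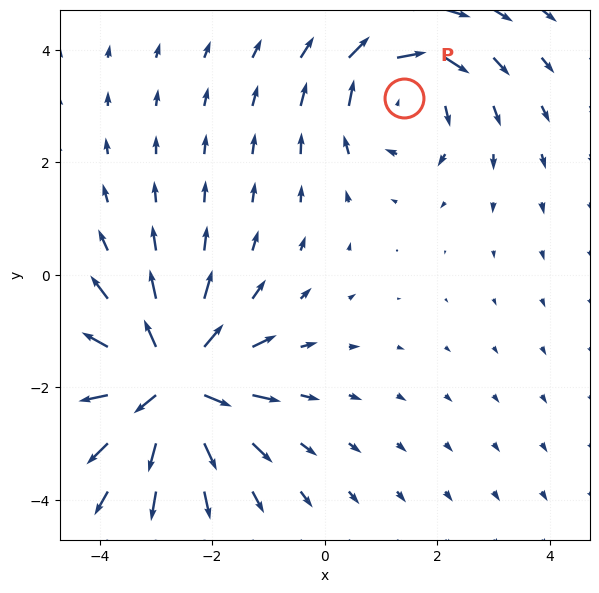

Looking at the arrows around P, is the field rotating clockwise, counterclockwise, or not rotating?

clockwise

Near P at (1.4, 3.1) the arrows circulate clockwise. The curl (z-component) there is about -3; negative curl means clockwise rotation.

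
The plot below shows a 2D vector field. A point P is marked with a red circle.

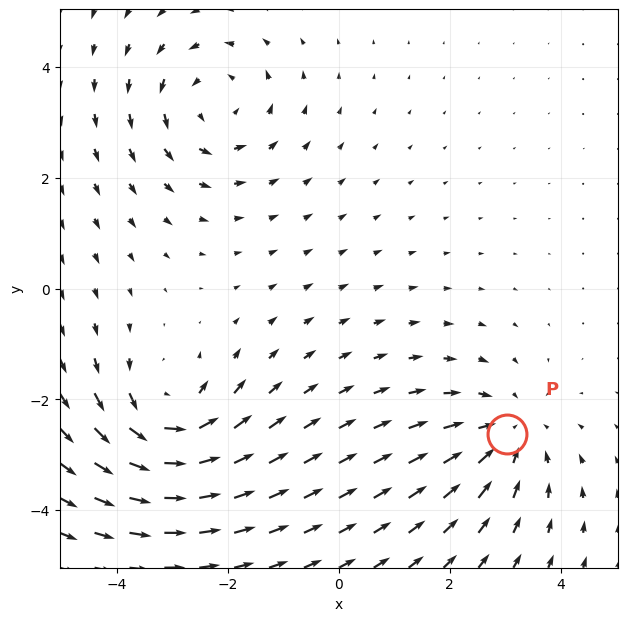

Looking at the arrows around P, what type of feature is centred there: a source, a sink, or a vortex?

sink

At P (3.0, -2.6) the arrows converge inward. Divergence about -4, curl ≈0 — negative divergence with near-zero curl is a sink.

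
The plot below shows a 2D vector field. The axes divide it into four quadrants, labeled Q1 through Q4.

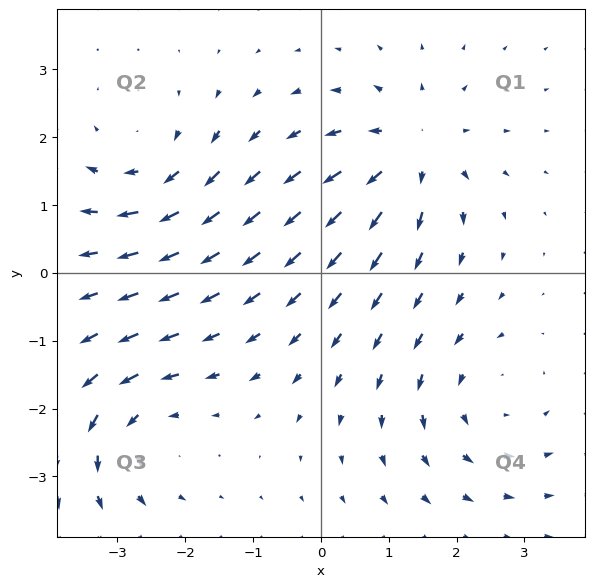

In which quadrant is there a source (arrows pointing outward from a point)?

Q1

The source sits at approximately (1.3, 1.8), which lies in quadrant Q1. The divergence there is about +5, positive as expected for a source.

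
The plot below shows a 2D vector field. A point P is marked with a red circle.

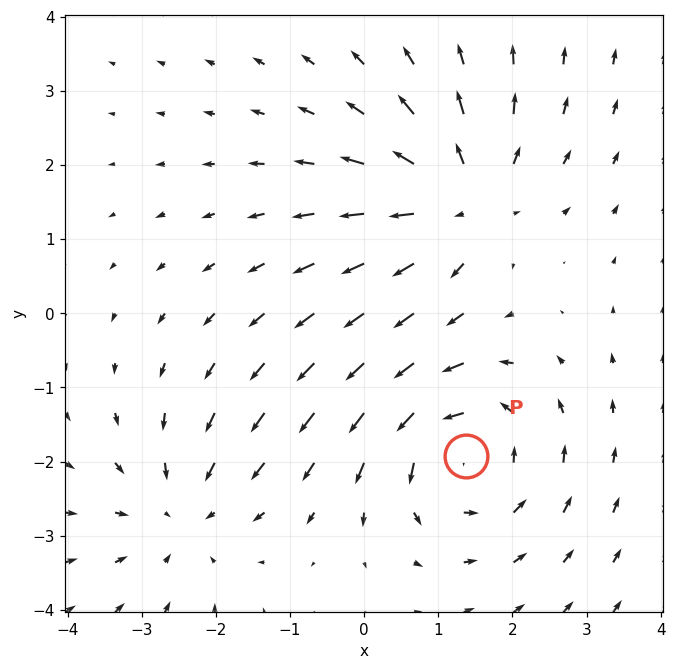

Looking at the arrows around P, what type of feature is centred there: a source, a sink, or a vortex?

At P (1.4, -1.9) the arrows circulate counterclockwise. Divergence ≈0, curl about +5 — near-zero divergence with nonzero curl is a vortex.

vortex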